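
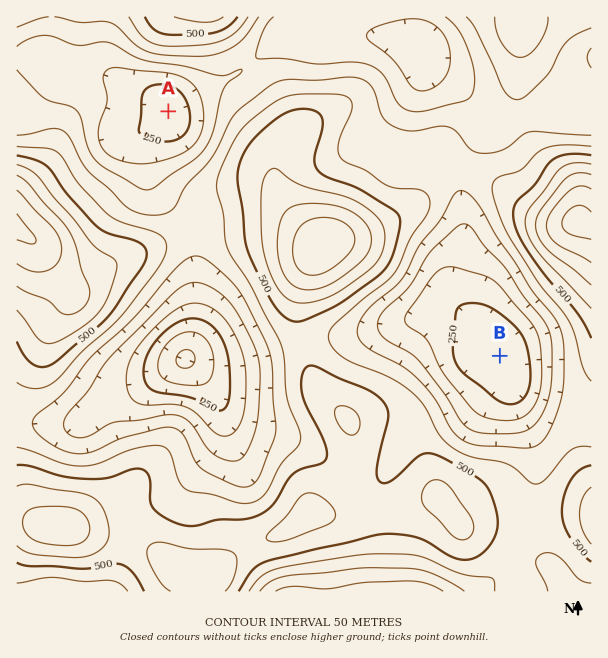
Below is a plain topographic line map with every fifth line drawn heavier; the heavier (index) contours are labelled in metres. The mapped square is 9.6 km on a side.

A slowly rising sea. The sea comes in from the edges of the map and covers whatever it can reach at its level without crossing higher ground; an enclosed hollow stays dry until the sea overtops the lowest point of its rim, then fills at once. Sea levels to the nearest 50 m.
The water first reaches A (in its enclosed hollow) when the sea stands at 350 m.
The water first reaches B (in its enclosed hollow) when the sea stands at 400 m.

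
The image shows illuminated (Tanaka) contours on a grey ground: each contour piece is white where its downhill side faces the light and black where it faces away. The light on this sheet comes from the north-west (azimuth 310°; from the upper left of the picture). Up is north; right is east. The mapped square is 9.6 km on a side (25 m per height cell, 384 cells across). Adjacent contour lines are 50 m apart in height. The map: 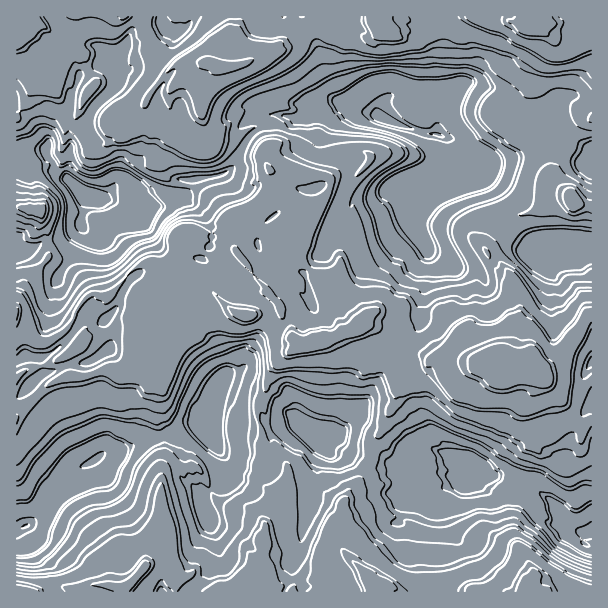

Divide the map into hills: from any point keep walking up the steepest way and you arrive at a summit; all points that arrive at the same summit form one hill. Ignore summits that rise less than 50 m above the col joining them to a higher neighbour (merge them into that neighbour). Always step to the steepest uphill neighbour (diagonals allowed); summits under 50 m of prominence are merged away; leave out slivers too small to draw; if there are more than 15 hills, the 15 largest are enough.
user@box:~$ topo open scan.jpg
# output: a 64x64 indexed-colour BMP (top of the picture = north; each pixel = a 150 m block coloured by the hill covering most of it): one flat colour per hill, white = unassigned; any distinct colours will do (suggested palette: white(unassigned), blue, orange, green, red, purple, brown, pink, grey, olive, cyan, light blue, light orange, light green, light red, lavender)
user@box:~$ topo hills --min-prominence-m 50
<image width="64" height="64" href="data:image/bmp;base64,Qk12CAAAAAAAAHYAAAAoAAAAQAAAAEAAAAABAAQAAAAAAAAIAAATCwAAEwsAABAAAAAAAAAA////ALR3HwAOf/8ALKAsACgn1gC9Z5QAS1aMAMJ34wB/f38AIr28AM++FwDox64AeLv/AIrfmACWmP8A1bDFAAAAZmZmZmZmAAMzMzMzMzM3d3d3d3d3czMzMzMzMzMzAAZmZmZmZmYAADMzMzMzM3d3d3d3d3czMzMzMzMzMzMABmZmZmZmZgAAAzMzMzM3d3d3d3d3dzMzMzMzMzMzMwAGZmZmZmZmAAAAMzMzMzd3d3d3d3d3MzMzMzMzMzMzAGZmZmZmZmYAAAADMzMzN3d3d3d3d3czMzMzMzMzMzNmZmZmZmZmZmAAADMzMzMzd3d3d3d3d3MzMzMzMzMzMWZmZmZmZmZmZmAAMzMzMzN3d3d3d3d3czMzMzMzMzMxFmZmZmZmZmZmZmAzMzMzM3d3d3d3d3dzMzMzMzMzMxERZmZmZmZmZmZmYzMzMzMzd3d3d3d3d3MzMzMzMzMREREWZmZmZmZmZmZjMzMzMzN3czN3d3d3czMzMzMzMxERERFmZmZmZmZmZjMzMzMzMzMzMzN3d3dzMzMzMzMxERERERZmZmZmZmZmETMzMzMzMzMzMzMzMzMzMxEREREREREREWZmZmZmZmEREzMzMzMzMzMzMzMzMzMxERERERERERERFmZmZmZmYRERMzMzMzMzMzMzMzMRERERERERERERERERZmZmZmZhERMzMzMzMzMzMzERERERERERERERERERERERZmZmZmEREzMzMzMzMzERERERERERERERERERERERERERJmZmYREzMzMzMzIzEREREREREREREREREREREREREREiIiFmYTMzMzMzIiIRERERERERERERERERERERERERERIiIiYiMzMzMzIiIhEREREREREREREREREREREREREREiIiIiIyIiIiIiIiERERERERERERERERERERERERERESIiIiIiIiIiIiIiIhERERERERERERERERERERERERESIiIiIiIiIiIiIiIiERERERERERERERERERERERERIiIiIiIiIiIiIiIiIiIREREREREREREREREREREREREiIiIiIiIiIiIiIiIiIhERERERERERERERERERERERESIiIiIiIiL/IiIiIiIiIRERERERERERERERERERERESIiIiIiIiIv/yIiIiIiIhERERERERERERERERGZmRERESIiIiIiIi//IiIiIiIiIREREREREREREREREZmZkRERIiIiIiIi//8iIiIiIiIiIRERERERERERERERmZmZEREiIiIiIi////IiIiIiIiIiIRERERERERERERGZmZmRESIiIiIiL////yIiIiIiIiIiIREREREREREREZmZmZEZIiIiIiL/////3dIiIiIiIiIhERERERERERERmZmZmZmSIiIiIv/////d3SIiIiIiIiERERERERERERGZmZmZmZkiIiIiL////d3d0iIiIiIiIREREREREREREZmZmZmZmSIiIiL////d3d3SIiIiIiIhERERERERERERmZmZmZmZkiIiIv///d3d3SIiIiIiIiIRERERERERERGZmRmZmZkiIiIi//3d3d3dIiIiIiIiIhEREREREREREZmREZmZkiIiIiL/3d3d3RESIiIiIiIiERERERERERERmRERmZmSIiIiER3d3d0REREiIiIiIiIRERERERERERHuEREZmSIiIhEREd3d0RERESIiEiIiIhERERERGIEREe7u4RkiIiIhERER3d3RERERERERESIhERERERiIiIiI7u7u4iIiIiEREREiIiEREREREREREhERERERiIiIiIju7u7iIiIiEREREiIiIhEREREREREREREREYiIiIiIiO7u7u4iIkQREREiIiIiIhEREREREREREREYiIiIiIiI7u7u7iJEREQREiIiIiIiARERu7ERERERERiIiIiIiIju7u7kRERERERCIiIiIiIAERG7u7ERERERGIiIiIiIiO7u7kREREREREIiIgAAAAARERu7u7uxEREYiIiIiIiI7u7lRERERERERERAAAAAABERG7u7u7sRERGIiIiIiIju7lVEREREREREREQAAAAAEREbu7u7u7EREYiIiIiIiO7uVUREREREREREREAAAAABEbu7u7u7uxEREREYiIiIVVVVVEREREREREREQAAAAAEbu7u7u7u7ERERERERiIVVVVVVREREREREREREAAAAABu7u7u7u7EREREREREYVVXMVVVERERERERERERAAAAAG7u7u7sRERERERERERVVVcxVVUREREREREREREQAAAARu7uxERERERERERERVVXMzMxVREREREREREREREREREEbuhEREREREREVVVVVVczMzFVURERERERERERERERERFWqoRERoRERERVVVVVVzMzMVVVURERERERERERERERFVaqqqqqqERERVVVVVVXMzMzFVVVEREREREREREREREVVqqqqqqpVFVVVVVVVVczMzMVVVUREREREREREREREVVqqqqqqqlVVVVVVVVVVzMzMzMVVRERERERERERERERVWqqqqqqqVVVVVVVVVVXMzMzMxVRERERERERERERERFVaqqqqqqpVVVVVVVVVVczMzMzAAEREREREREREREREVVqqqqqqqlVVVVVVVVVVzMzMAAAADEREREREREREREVVWqqqqqqqVVVVVVVVVVXMzMAAAAAMxERERERERERERVWqqqqqqqpVVVVVVVVVVczMAAAAAADMVVRERERERERVWqqqqqqqpVVVVVVVVVVV"/>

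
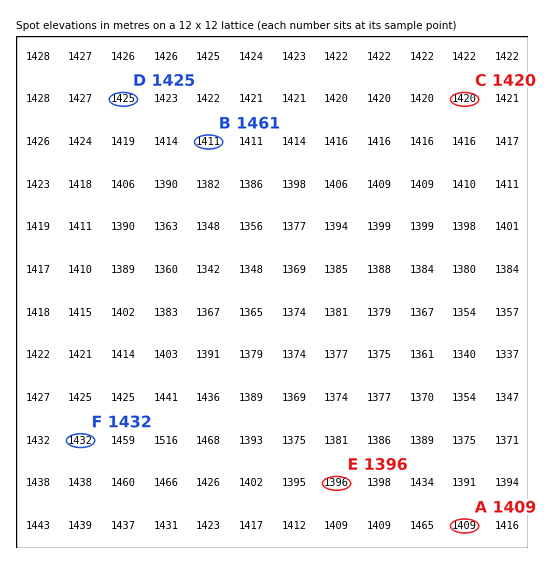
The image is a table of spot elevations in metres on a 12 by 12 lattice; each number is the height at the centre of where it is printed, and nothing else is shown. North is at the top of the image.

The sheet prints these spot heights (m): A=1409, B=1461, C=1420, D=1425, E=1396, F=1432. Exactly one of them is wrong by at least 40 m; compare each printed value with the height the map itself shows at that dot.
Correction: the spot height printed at B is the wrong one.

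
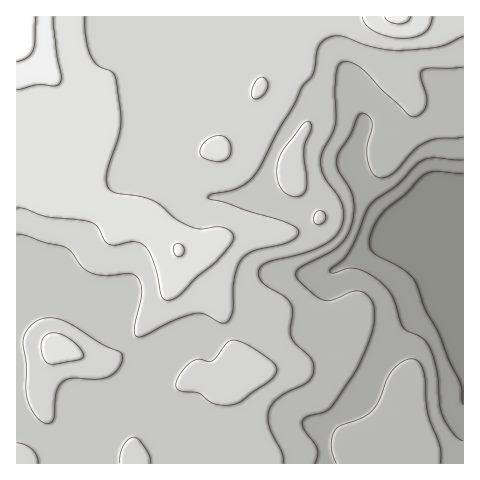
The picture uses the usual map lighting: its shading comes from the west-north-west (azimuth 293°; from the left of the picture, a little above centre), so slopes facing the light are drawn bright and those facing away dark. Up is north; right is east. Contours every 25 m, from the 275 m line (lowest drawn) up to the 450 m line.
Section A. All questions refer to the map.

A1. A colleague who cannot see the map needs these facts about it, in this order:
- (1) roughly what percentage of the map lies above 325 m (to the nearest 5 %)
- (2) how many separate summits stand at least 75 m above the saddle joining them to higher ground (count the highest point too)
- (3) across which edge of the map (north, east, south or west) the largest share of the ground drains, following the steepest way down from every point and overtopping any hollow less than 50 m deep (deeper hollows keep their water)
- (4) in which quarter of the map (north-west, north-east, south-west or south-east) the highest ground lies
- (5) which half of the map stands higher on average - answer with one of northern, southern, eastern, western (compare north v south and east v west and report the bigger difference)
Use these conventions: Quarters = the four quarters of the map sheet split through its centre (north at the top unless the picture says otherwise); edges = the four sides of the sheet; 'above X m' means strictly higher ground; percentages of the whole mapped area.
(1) About 85 % of the map lies above 325 m.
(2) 1 summit rises at least 75 m above its surroundings.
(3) The largest share of the runoff leaves by the eastern edge.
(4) Look to the north-west quarter for the highest ground.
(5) On average the western half of the map is the higher ground.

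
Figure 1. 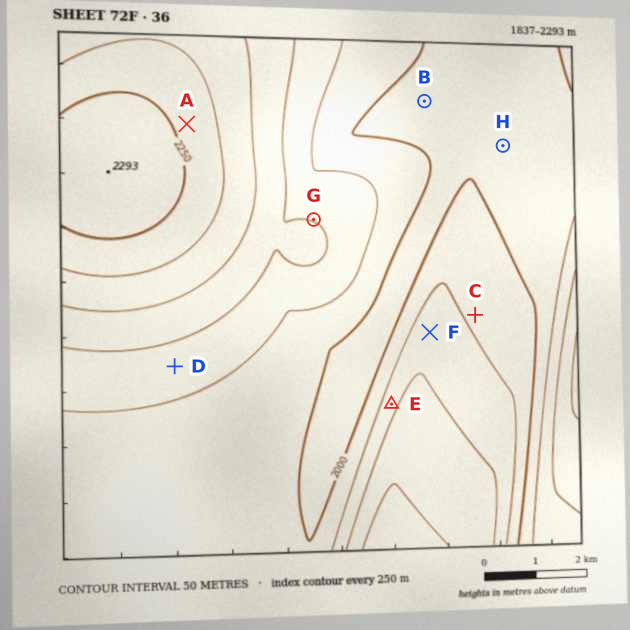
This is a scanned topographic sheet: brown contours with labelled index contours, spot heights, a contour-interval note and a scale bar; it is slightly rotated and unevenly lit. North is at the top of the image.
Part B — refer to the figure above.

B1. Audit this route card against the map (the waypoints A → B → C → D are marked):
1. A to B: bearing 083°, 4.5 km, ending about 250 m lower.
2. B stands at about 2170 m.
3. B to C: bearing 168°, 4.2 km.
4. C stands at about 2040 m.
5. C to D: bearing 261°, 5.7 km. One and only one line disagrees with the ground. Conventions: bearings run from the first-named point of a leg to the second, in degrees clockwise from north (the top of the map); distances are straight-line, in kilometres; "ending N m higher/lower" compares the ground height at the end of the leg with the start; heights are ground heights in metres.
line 2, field height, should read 1990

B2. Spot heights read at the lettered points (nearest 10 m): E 2080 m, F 2080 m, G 2100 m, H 1980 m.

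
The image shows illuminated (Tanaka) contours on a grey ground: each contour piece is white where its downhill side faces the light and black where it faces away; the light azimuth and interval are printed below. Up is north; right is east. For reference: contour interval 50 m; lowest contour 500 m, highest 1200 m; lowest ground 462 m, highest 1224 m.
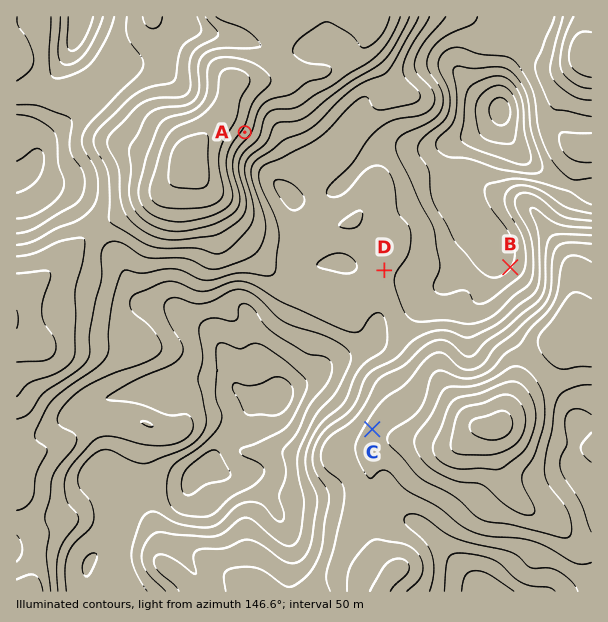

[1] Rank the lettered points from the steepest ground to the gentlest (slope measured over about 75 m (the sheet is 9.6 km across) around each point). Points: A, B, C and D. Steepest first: A B C D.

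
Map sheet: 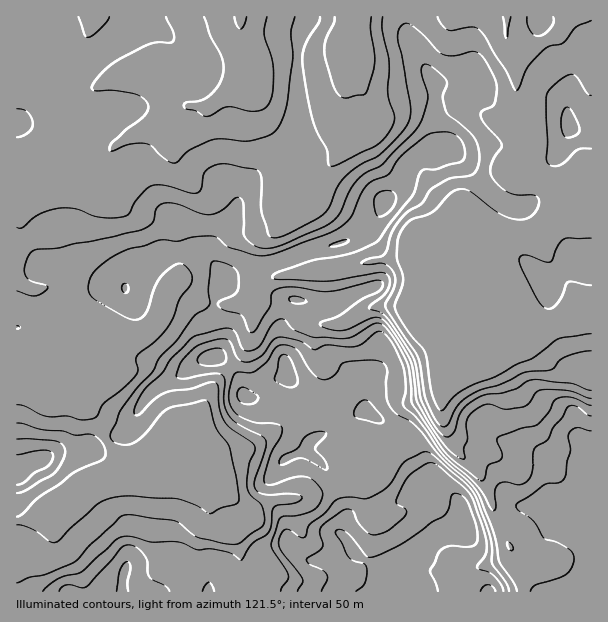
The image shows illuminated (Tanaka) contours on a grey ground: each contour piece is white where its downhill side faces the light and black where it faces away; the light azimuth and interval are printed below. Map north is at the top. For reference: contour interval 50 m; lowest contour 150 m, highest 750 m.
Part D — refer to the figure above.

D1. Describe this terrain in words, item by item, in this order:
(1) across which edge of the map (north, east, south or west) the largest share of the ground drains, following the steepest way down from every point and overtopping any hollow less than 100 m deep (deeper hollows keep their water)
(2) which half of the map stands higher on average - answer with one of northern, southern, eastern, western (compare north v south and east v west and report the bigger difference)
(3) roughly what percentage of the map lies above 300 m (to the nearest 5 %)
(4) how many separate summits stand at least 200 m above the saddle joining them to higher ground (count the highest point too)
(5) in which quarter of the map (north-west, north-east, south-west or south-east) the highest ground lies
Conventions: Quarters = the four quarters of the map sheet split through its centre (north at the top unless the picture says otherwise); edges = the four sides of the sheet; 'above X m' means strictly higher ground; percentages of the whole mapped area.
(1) The largest share of the runoff leaves by the northern edge.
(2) Taken as a whole, the southern half is higher than the northern.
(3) About 65 % of the map lies above 300 m.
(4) There is 1 summit with 200 m or more of prominence.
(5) Look to the south-east quarter for the highest ground.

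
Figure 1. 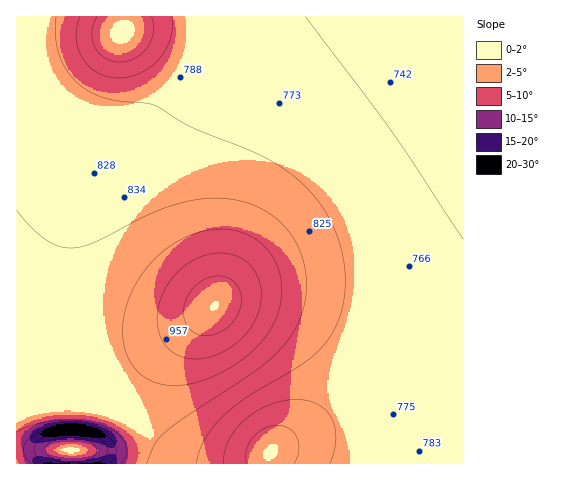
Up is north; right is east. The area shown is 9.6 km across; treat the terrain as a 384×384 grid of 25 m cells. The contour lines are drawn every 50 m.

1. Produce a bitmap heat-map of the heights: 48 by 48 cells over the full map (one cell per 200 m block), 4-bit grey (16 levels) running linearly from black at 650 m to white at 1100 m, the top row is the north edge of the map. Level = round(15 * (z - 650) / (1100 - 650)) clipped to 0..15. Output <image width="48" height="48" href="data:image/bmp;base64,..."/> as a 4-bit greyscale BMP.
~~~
<image width="48" height="48" href="data:image/bmp;base64,Qk32BAAAAAAAAHYAAAAoAAAAMAAAADAAAAABAAQAAAAAAIAEAAATCwAAEwsAABAAAAAAAAAAAAAAABEREQAiIiIAMzMzAERERABVVVUAZmZmAHd3dwCIiIgAmZmZAKqqqgC7u7sAzMzMAN3d3QDu7u4A////AJrN7u3bqHd2ZlVEMiERESIzREREREVURKvO7u7cqYd2ZmVUMyERESIzNERERERERJrN7u3bqId3ZmVUQyERESIzNERERERERImrvLupiHd3dmZVQzIhEiIzNERERERERIiImZmIh3d3d2ZlRDMiIiMzNERERERERIiIiIiHd3d3d3ZmVEMzMzMzRERERERERIiIh3d3iIiIh3d2ZVRDMzM0RERERERERIiId3eIiIiIiIh3ZlVERERERERERERERIiHd3eIiIiIiIiId2ZVRERERERERERERIh3d3iIiIiZmZmYh3ZlVVRERERERERERId3d3iIiImZmamZmId2ZVVURERERERERHd3d3iIiImZqqqqmYh3ZlVVRERERERERHd3d3iIiJmaqru7qpmHdmVVVERERERERHd3d3eIiJmqq7u7uqmId2ZVVURERERERHd3d3eIiJmqu8zMy6qYh2ZlVVRERERERHd3d3eIiJmqu8zdzLqZh3ZlVVRERERERHd3d3d4iJmqu8zd3Lqph3ZlVVRERERERHd3d3d4iJmau8zd3LupiHZmVVRERERERHd3d3d3iImaq8zNzLupiHZmVVRERERERHd3d3d3iImaq7zMzLqpiHZmVVRERERERHd3d3d3eIiZqru7u7qZiHZmVVRERERERHd3d3d3d4iJmqq7u6qZh3ZmVVREREREQ3d3d3d3d3iImZqqqqmYh3ZlVVREREREM3d3d3d3d3eIiZmZmZmId2ZlVVREREREM3d3d3d3d3d4iImZmYiHd2ZlVVRERERDM3d3dmZmd3d3eIiIiIh3dmZVVURERERDM3d2ZmZmZnd3d3eIiHd3ZmZVVUREREQzM3dmZmZmZmZ3d3d3d3d2ZmVVVEREREMzM3ZmZmZmZmZmZnd3d2ZmZlVVVEREREMzM3ZmZmZmZmZmZmZmZmZmZVVVRERERDMzM2ZmZmZmZmZmZmZmZmZlVVVURERERDMzM2ZmZmZmZmZmZmZmZmVVVVVEREREQzMzM2ZmZmZmZmZmZmZVVVVVVVREREREMzMzM2ZmZmZmZmZVVVVVVVVVVUREREREMzMzM2ZmZmZmZlVVVVVVVVVVVERERERDMzMzM2ZmZmZmVVVVVVVVVVVUREREREQzMzMzM2ZmZmZlVVVVVVVVVVVEREREREQzMzMzM2ZmZmZVVVVVVVVVVUREREREREMzMzMzM2ZmZmVVVVVVVVVVVERERERERDMzMzMzM2ZmZlVVVVVVVVVVREREREREQzMzMzMzM2ZmZVVURERVVVVUREREREREMzMzMzMzM2ZmVVRDMzREVVVEREREREREMzMzMzMzM2ZmVUQzIiM0RERERERERERDMzMzMzMzMmZlVUMiESIzREREREREREQzMzMzMzMzImZlVDMhEREjREREREREREMzMzMzMzMyImZVVDIREREjNEREREREREMzMzMzMzMyImZVVDIREBESNERERERERDMzMzMzMzMiImVVVEMhEREiNEREREREQzMzMzMzMzIiIg=="/>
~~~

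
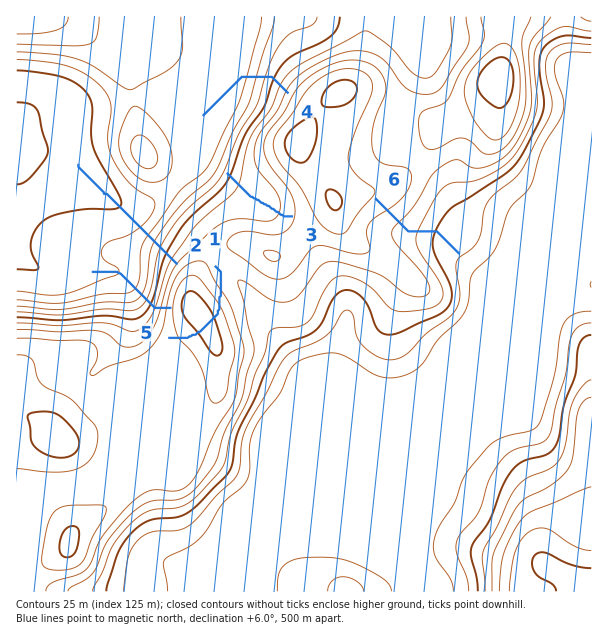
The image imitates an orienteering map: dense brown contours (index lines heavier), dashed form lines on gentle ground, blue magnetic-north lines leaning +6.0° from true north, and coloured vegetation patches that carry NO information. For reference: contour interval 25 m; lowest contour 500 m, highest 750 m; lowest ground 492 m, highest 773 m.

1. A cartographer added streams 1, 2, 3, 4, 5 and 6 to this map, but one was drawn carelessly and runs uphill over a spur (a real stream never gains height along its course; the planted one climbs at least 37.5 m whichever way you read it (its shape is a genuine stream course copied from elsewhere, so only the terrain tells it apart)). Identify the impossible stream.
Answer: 1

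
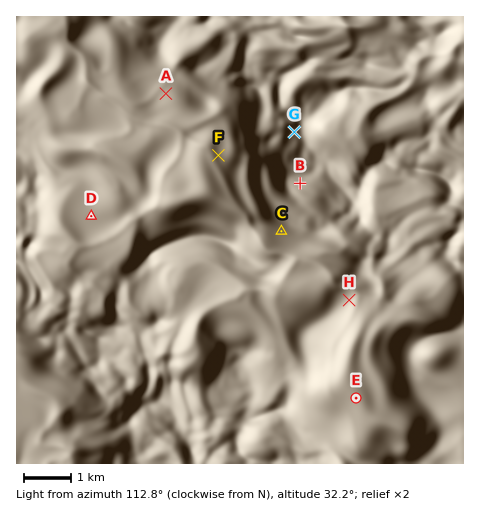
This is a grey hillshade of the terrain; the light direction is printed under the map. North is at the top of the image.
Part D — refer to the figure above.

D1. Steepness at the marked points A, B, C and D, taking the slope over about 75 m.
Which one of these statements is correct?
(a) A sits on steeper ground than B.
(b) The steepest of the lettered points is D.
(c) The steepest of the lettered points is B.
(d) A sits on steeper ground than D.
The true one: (d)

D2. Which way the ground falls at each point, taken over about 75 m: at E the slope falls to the NE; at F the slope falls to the W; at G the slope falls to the W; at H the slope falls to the E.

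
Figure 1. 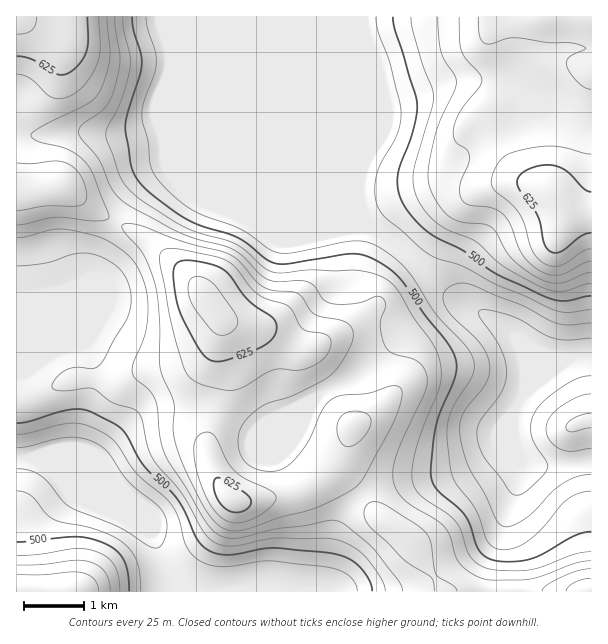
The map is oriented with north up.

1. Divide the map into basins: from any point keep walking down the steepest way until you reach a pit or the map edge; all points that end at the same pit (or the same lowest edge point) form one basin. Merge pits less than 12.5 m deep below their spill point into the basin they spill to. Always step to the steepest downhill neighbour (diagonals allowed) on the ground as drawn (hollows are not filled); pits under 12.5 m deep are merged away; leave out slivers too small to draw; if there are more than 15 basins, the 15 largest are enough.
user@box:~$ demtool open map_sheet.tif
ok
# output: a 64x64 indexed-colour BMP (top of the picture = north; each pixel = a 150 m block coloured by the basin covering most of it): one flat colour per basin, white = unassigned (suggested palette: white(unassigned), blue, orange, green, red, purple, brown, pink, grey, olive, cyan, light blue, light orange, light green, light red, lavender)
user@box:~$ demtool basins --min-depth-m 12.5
<image width="64" height="64" href="data:image/bmp;base64,Qk12CAAAAAAAAHYAAAAoAAAAQAAAAEAAAAABAAQAAAAAAAAIAAATCwAAEwsAABAAAAAAAAAA////ALR3HwAOf/8ALKAsACgn1gC9Z5QAS1aMAMJ34wB/f38AIr28AM++FwDox64AeLv/AIrfmACWmP8A1bDFACIiIiIiIiIiIiIiIiIiIiIiIiIiIiIiIRERERERERERIiIiIiIiIiIiIiIiIiIiIiIiIiIiIiIhEREREREREREiIiIiIiIiIiIiIiIiIiIiIiIiIiIiIhERERERERERESIiIiIiIiIiIiIiIiIiIiIiIiIiIiIhERERERERERERIiIiIiIiIiIiIiIiIiIiIiIiIiIiIhEREREREREREREiIiIiIiIiIiIiIiIiIiIiIiIiIiIiERERERERERERESIiIiIiIiIiIiIiIiIiIiIiIiIiIiERERERERERERERIiIiIiIiIiIiIiIiIiIiIiIiIiIhEREREREREREREREiIiIiIiIiIiIiIiIiIiIiIiIiIhERERERERERERERESIiIiIiIiIiIiIiIiIiIiIiIiIhERERERERERERERERIiIiIiIiIiIiIiIiEREiIiIiIiEREREREREREREREREiIiIiIiIiIiIiIiERERERIiIiERERERERERERERERESIiIiIiIiIiIiIiERERERERIiERERERERERERERERERIiIiIiIiIiIiIiIRERERERESEREREREREREREREREREiIiIiIiIiIiIiIhERERERERERERERERERERERERERESIiIiIiIiIiIiIhERERERERERERERERERERERERERERIiIiIiIiIiIiIiEREREREREREREREREREREREREREREiIiIiIiIiIiIiIRERERERERERERERERERERERERERESIiIiIiIiIiIiIiERERERERERERERERERERERERERERIiIiIiIiIiIiIiIREREREREREREREREREREREREREREiIiIiIiIiIiIiIiERERERERERERERERERERERERERESIiIiIiIiIiIiIiIRERERERERERERERERERERERERERIiIiIiIiIiIiIiIhEREREREREREREREREREREREREREiIiIiIiIiIiIiIiERERERERERERERERERERERERERESIiIiIiIiIiIiIiIRERERERERERERERERERERERERERIiIiIiIiIiIiIiIhEREREREREREREREREREREREREREiIiIiIiIiIiIiIiERERERERERERERERERERERERERESIiIiIiIiIiIiIiIRERERERERERERERERERERERERERIiIiIiIiIiIiIiIhEREREREREREREREREREREREREREiIiIiIiIiIiIiIiERERERERERERERERERERERERERESIiIiIiIiIiIiIiIRERERERERERERERERERERERERERIiIiIiIiIiIiIiIREREREREREREREREREREREREREREiIiIiIiIiIiIiIRERERERERERERERERERERERERERESIiIiIiIiIiIiIRERERERERERERERERERERERERERERIiIiIiIiIiIiIhEREREREREREREREREREREREREREREiIiIiIiIiIiIhERERERERERERERERERERERERERERESIiIiIiIiIiIhERERERERERERERERERERERERERERERIiIiIiIiIiIhEREREREREREREREREREREREREREREREiIiIiIiIiIRERERERERERERERERERERERERERERERESIiIiIiIiIRERERERERERERERERERERERERERERERERIiIiIiIiEREREREREREREREREREREREREREREREREREiIiIiIhERERERERERERERERERERERERERERERERERESIiIiIhERERERERERERERERERERERERERERERERERERIiIiIREREREREREREREREREREREREREREREREREREREiIiIRERERERERERERERERERERERERERERERERERERERERERERERERERERERERERERERERERERERERERERERERERERERERERERERERERERERERERERERERERERERERERERERERERERERERERERERERERERERERERERERERERERERERERERERERERERERERERERERERERERERERERERERERERERERERERERERERERERERERERERERERERERERERERERERERERERERERERERERERERERERERERERERERERERERERERERERERERERERERERERERERERERERERERERERERERERERERERERERERERERERERERERERERERERERERERERERERERERERERERERERERERERERERERERERERERERERERERERERERERERERERERERERERERERERERERERERERERERERERERERERERERERERERERERERERERERERERERERERERERERERERERERERERERERERERERERERERERERERERERERERERERERERERERERERERERERERERERERERERERERERERERERERERERERERERERERERERERERERERERERERERERERERERERERERERERERERERERERERERERERERERERERERERERERERERERERERERERERERERERERERERERERERERERERERERERERERERERERERERERERERERERERERERERERERERERERERERERERERERERERERERERERERERERERERERERERERERERERERERERERERERERERERER"/>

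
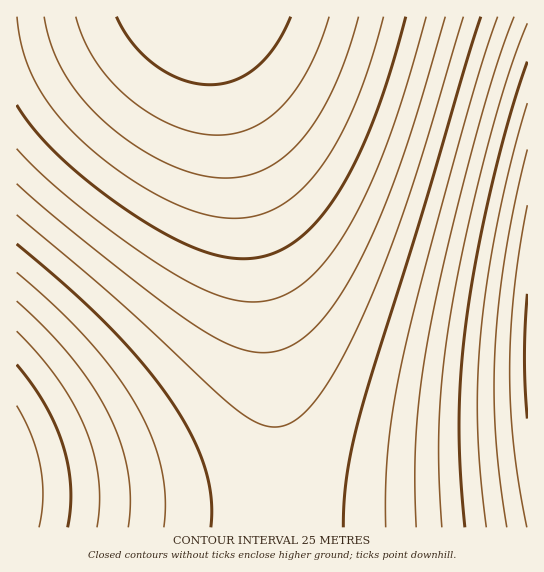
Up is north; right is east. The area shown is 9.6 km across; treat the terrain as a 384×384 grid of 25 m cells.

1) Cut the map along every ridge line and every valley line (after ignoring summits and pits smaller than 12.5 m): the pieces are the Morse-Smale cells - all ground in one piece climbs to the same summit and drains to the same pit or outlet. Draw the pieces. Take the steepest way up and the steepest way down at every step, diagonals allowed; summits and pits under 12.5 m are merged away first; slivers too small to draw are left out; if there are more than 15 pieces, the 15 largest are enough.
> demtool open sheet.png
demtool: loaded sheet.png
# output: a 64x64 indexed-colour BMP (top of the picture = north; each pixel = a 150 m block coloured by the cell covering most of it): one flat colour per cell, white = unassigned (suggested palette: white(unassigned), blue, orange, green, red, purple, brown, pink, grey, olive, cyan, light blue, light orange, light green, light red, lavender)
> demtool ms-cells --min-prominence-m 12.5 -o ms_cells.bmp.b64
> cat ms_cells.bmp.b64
<image width="64" height="64" href="data:image/bmp;base64,Qk12CAAAAAAAAHYAAAAoAAAAQAAAAEAAAAABAAQAAAAAAAAIAAATCwAAEwsAABAAAAAAAAAA////ALR3HwAOf/8ALKAsACgn1gC9Z5QAS1aMAMJ34wB/f38AIr28AM++FwDox64AeLv/AIrfmACWmP8A1bDFACIiIiIiIiIiIiIiIiIiIiIhERERERERERERERERERERIiIiIiIiIiIiIiIiIiIiIiEREREREREREREREREREREiIiIiIiIiIiIiIiIiIiIiIRERERERERERERERERERESIiIiIiIiIiIiIiIiIiIiIhERERERERERERERERERERIiIiIiIiIiIiIiIiIiIiIiEREREREREREREREREREREiIiIiIiIiIiIiIiIiIiIiIRERERERERERERERERERESIiIiIiIiIiIiIiIiIiIiIhERERERERERERERERERERIiIiIiIiIiIiIiIiIiIiIiEREREREREREREREREREREiIiIiIiIiIiIiIiIiIiIiIRERERERERERERERERERESIiIiIiIiIiIiIiIiIiIiIhERERERERERERERERERERIiIiIiIiIiIiIiIiIiIiIiEREREREREREREREREREREiIiIiIiIiIiIiIiIiIiIiIRERERERERERERERERERESIiIiIiIiIiIiIiIiIiIiIhERERERERERERERERERERIiIiIiIiIiIiIiIiIiIiIhEREREREREREREREREREREiIiIiIiIiIiIiIiIiIiIiERERERERERERERERERERESIiIiIiIiIiIiIiIiIiIiIRERERERERERERERERERERIiIiIiIiIiIiIiIiIiIiIhEREREREREREREREREREREiIiIiIiIiIiIiIiIiIiIiERERERERERERERERERERESIiIiIiIiIiIiIiIiIiIiIRERERERERERERERERERERIiIiIiIiIiIiIiIiIiIiIhEREREREREREREREREREREiIiIiIiIiIiIiIiIiIiIiERERERERERERERERERERESIiIiIiIiIiIiIiIiIiIiIRERERERERERERERERERERIiIiIiIiIiIiIiIiIiIiIhEREREREREREREREREREREiIiIiIiIiIiIiIiIiIiIiERERERERERERERERERERESIiIiIiIiIiIiIiIiIiIiERERERERERERERERERERERIiIiIiIiIiIiIiIiIiIiIREREREREREREREREREREREiIiIiIiIiIiIiIiIiIiIhERERERERERERERERERERESIiIiIiIiIiIiIiIiIiIiERERERERERERERERERERERIiIiIiIiIiIiIiIiIiIiIREREREREREREREREREREREiIiIiIiIiIiIiIiIiIiIhERERERERERERERERERERESIiIiIiIiIiIiIiIiIiIiERERERERERERERERERERERIiIiIiIiIiIiIiIiIiIiEREREREREREREREREREREREiIiIiIiIiIiIiIiIiIiIRERERERERERERERERERERESIiIiIiIiIiIiIiIiIiIhERERERERERERERERERERERIiIiIiIiIiIiIiIiIiIiEREREREREREREREREREREREiIiIiIiIiIiIiIiIiIiIRERERERERERERERERERERESIiIiIiIiIiIiIiIiIiIhERERERERERERERERERERERIiIiIiIiIiIiIiIiIiIiEREREREREREREREREREREREiIiIiIiIiIiIiIiIiIiERERERERERERERERERERERESIiIiIiIiIiIiIiIiIiIRERERERERERERERERERERERIiIiIiIiIiIiIiIiIiIhEREREREREREREREREREREREiIiIiIiIiIiIiIiIiIiERERERERERERERERERERERESIiIiIiIiIiIiIiIiIiIRERERERERERERERERERERERIiIiIiIiIiIiIiIiIiIREREREREREREREREREREREREiIiIiIiIiIiIiIiIiIhERERERERERERERERERERERESIiIiIiIiIiIiIiIiIiERERERERERERERERERERERERIiIiIiIiIiIiIiIiIiIREREREREREREREREREREREREiIiIiIiIiIiIiIiIiIhERERERERERERERERERERERESIiIiIiIiIiIiIiIiIhERERERERERERERERERERERERIiIiIiIiIiIiIiIiIiEREREREREREREREREREREREREiIiIiIiIiIiIiIiIiIRERERERERERERERERERERERESIiIiIiIiIiIiIiIiIhERERERERERERERERERERERERIiIiIiIiIiIiIiIiIiEREREREREREREREREREREREREiIiIiIiIiIiIiIiIiERERERERERERERERERERERERESIiIiIiIiIiIiIiIiIRERERERERERERERERERERERERIiIiIiIiIiIiIiIiIhEREREREREREREREREREREREREiIiIiIiIiIiIiIiIiERERERERERERERERERERERERESIiIiIiIiIiIiIiIiIRERERERERERERERERERERERERIiIiIiIiIiIiIiIiIREREREREREREREREREREREREREiIiIiIiIiIiIiIiIhERERERERERERERERERERERERESIiIiIiIiIiIiIiIiERERERERERERERERERERERERERIiIiIiIiIiIiIiIiIREREREREREREREREREREREREREiIiIiIiIiIiIiIiIhERERERERERERERERERERERERESIiIiIiIiIiIiIiIhERERERERERERERERERERERERER"/>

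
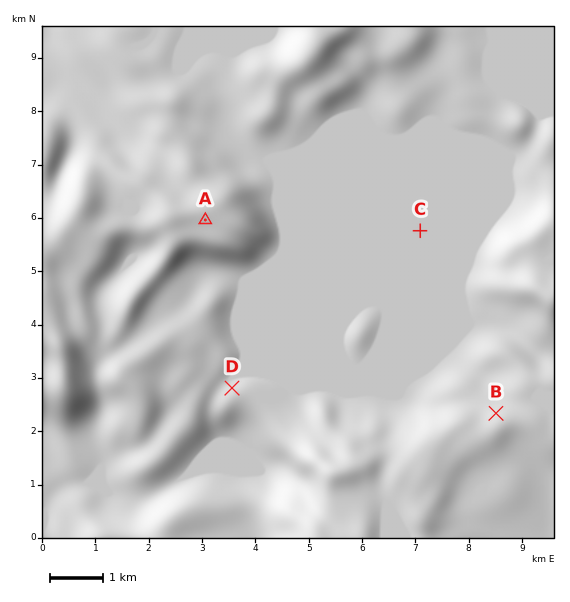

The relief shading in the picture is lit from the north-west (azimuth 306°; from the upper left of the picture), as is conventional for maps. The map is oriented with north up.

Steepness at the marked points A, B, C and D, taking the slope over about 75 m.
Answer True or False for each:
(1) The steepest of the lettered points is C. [False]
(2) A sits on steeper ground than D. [False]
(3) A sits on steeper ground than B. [False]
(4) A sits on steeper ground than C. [True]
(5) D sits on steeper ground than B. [False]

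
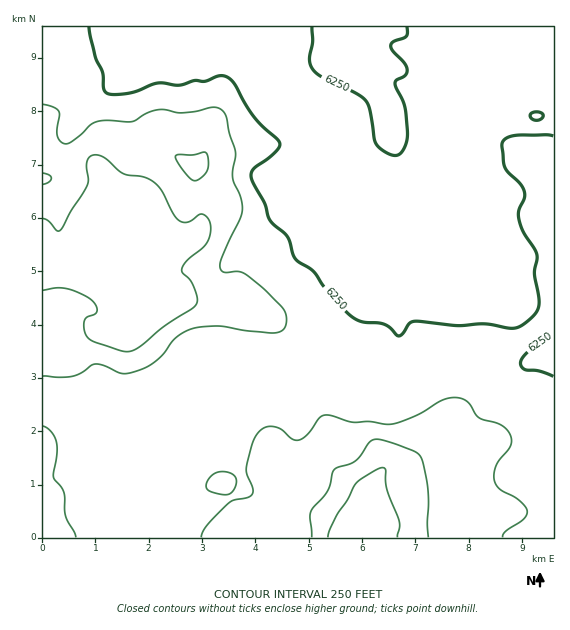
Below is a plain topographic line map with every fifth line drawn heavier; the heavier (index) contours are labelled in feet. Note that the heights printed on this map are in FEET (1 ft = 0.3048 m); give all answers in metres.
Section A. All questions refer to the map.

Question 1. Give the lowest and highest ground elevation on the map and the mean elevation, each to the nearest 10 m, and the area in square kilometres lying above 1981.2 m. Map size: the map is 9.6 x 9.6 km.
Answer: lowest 1840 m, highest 2160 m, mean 1960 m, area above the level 28.9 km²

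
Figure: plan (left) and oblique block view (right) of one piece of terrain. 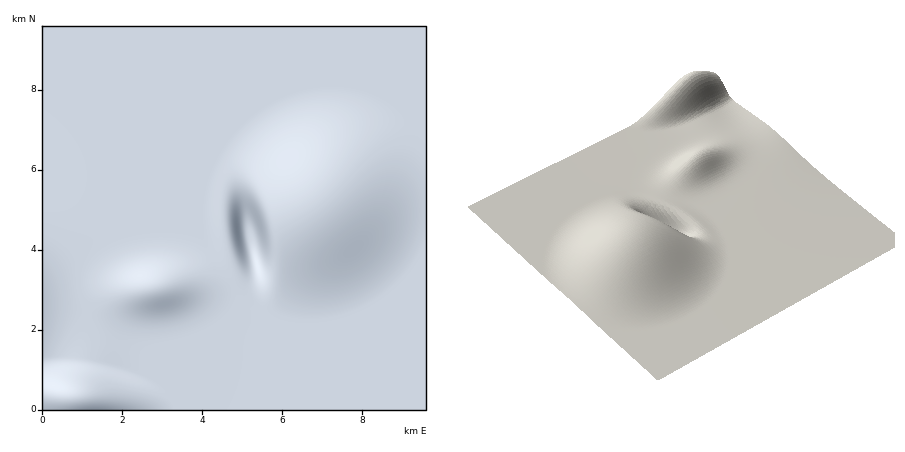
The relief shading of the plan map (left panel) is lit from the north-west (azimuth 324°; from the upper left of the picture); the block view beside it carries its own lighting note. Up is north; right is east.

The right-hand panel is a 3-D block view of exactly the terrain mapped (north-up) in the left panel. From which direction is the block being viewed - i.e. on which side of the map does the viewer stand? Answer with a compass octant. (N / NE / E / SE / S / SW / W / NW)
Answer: NE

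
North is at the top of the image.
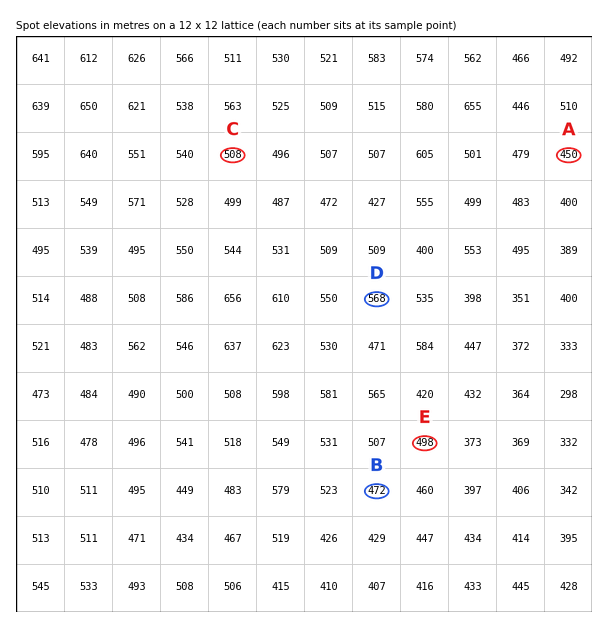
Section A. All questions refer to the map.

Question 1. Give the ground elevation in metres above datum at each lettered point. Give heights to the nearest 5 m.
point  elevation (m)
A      450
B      470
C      510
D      570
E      500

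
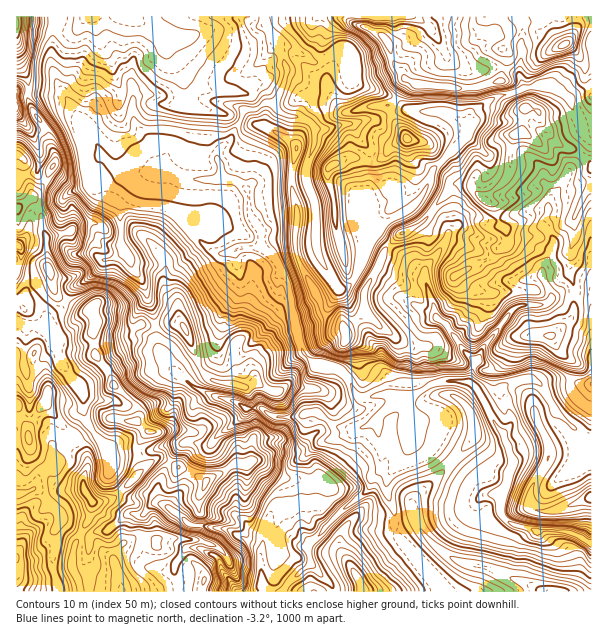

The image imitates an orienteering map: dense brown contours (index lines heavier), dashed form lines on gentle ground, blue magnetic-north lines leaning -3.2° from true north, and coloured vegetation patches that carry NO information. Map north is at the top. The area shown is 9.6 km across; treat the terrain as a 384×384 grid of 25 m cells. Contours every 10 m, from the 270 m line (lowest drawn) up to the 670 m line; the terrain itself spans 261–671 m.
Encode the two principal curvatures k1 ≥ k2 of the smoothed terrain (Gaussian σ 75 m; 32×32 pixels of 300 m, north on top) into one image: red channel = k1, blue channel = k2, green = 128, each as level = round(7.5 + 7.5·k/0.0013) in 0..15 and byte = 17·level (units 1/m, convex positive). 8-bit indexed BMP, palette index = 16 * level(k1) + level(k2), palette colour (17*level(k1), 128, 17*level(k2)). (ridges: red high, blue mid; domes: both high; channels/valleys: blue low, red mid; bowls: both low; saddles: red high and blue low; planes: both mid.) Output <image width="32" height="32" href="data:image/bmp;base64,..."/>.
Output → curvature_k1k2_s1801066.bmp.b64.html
<image width="32" height="32" href="data:image/bmp;base64,Qk02CAAAAAAAADYEAAAoAAAAIAAAACAAAAABAAgAAAAAAAAEAAATCwAAEwsAAAABAAAAAAAAAIAAABGAAAAigAAAM4AAAESAAABVgAAAZoAAAHeAAACIgAAAmYAAAKqAAAC7gAAAzIAAAN2AAADugAAA/4AAAACAEQARgBEAIoARADOAEQBEgBEAVYARAGaAEQB3gBEAiIARAJmAEQCqgBEAu4ARAMyAEQDdgBEA7oARAP+AEQAAgCIAEYAiACKAIgAzgCIARIAiAFWAIgBmgCIAd4AiAIiAIgCZgCIAqoAiALuAIgDMgCIA3YAiAO6AIgD/gCIAAIAzABGAMwAigDMAM4AzAESAMwBVgDMAZoAzAHeAMwCIgDMAmYAzAKqAMwC7gDMAzIAzAN2AMwDugDMA/4AzAACARAARgEQAIoBEADOARABEgEQAVYBEAGaARAB3gEQAiIBEAJmARACqgEQAu4BEAMyARADdgEQA7oBEAP+ARAAAgFUAEYBVACKAVQAzgFUARIBVAFWAVQBmgFUAd4BVAIiAVQCZgFUAqoBVALuAVQDMgFUA3YBVAO6AVQD/gFUAAIBmABGAZgAigGYAM4BmAESAZgBVgGYAZoBmAHeAZgCIgGYAmYBmAKqAZgC7gGYAzIBmAN2AZgDugGYA/4BmAACAdwARgHcAIoB3ADOAdwBEgHcAVYB3AGaAdwB3gHcAiIB3AJmAdwCqgHcAu4B3AMyAdwDdgHcA7oB3AP+AdwAAgIgAEYCIACKAiAAzgIgARICIAFWAiABmgIgAd4CIAIiAiACZgIgAqoCIALuAiADMgIgA3YCIAO6AiAD/gIgAAICZABGAmQAigJkAM4CZAESAmQBVgJkAZoCZAHeAmQCIgJkAmYCZAKqAmQC7gJkAzICZAN2AmQDugJkA/4CZAACAqgARgKoAIoCqADOAqgBEgKoAVYCqAGaAqgB3gKoAiICqAJmAqgCqgKoAu4CqAMyAqgDdgKoA7oCqAP+AqgAAgLsAEYC7ACKAuwAzgLsARIC7AFWAuwBmgLsAd4C7AIiAuwCZgLsAqoC7ALuAuwDMgLsA3YC7AO6AuwD/gLsAAIDMABGAzAAigMwAM4DMAESAzABVgMwAZoDMAHeAzACIgMwAmYDMAKqAzAC7gMwAzIDMAN2AzADugMwA/4DMAACA3QARgN0AIoDdADOA3QBEgN0AVYDdAGaA3QB3gN0AiIDdAJmA3QCqgN0Au4DdAMyA3QDdgN0A7oDdAP+A3QAAgO4AEYDuACKA7gAzgO4ARIDuAFWA7gBmgO4Ad4DuAIiA7gCZgO4AqoDuALuA7gDMgO4A3YDuAO6A7gD/gO4AAID/ABGA/wAigP8AM4D/AESA/wBVgP8AZoD/AHeA/wCIgP8AmYD/AKqA/wC7gP8AzID/AN2A/wDugP8A/4D/ALeGdKeHmJiHh4fokcNxlpSog6bIp6eVhoWFhqant7imt4Wlp4aodoaFp+fR6ZCYpoKX6Jd2hXWFyMjHp5iGdqbIdJW3lqeXl6jE4/ezgpeWkrinh3V1lteWhoWGhoWnoqeVdLaEk6a31rCwkJSEh5akkdeFdYXHhnV2lpGAgICip4Z1lciVg6Nwo+iFpaR2h6ejsciUlqd2doeV0/r3+MeFhpbYxdW1c5aV2IallnOHh7jGpIOoqId2hoSC6HSGyIeGheeTY/ikpcbo5ra3tKWoyJaFdYaXt4aHqIHGtnWFlpZ2trR0psbEplOVyNm3gqWVhoeHd3aGt4aXg3TXhoe3hYemknSV17SSlaLI6PizlIV2h4d3d3aHyKWEhdeGhpaWpoS12NjFxpS4toHTkJCFlYaGh4eHd3bogoXHpoSWtdiXg5ST5te1pZOAkJD3k4S3poaGd4emx7SVlciEpreD16VzhPiTYoOSw/b45uf35ceTl4aFgpGRcZSClHO2g4a1g5XW14R1doa2dYa4k8VggJCTcqS2tuayxrdzc9XFl5eElueFhXV1x5WVp6ipgMLn+cWj2MfZoaHEx7bHuISGhoWW6IWVpafohZTJpqZwlrnZpOenlrWR6ZDXyLiohZd2lMjYqKOTuLiGhZWFloDHxcXXhoaVgZaXx4CkhaeWp5bFsvzopIHIuIZ2doeGgPiDc/dlhpWUt5eoxrWTlpakt9fUgKNxlbaWdnaGl3PD9oGz5aeHc7fJl4V1hoWXhqLog6FhlHOmt5eGdYaXgPeDlNeC2HV1k5emp5eHhaeGguezxpSTptiYhYWHloWT+HLGpoPF15aVhoaXqJeFlpXG56P41rPHl5WFiIiHdXP4geaFd5PE94Z1lqaXhoSolcjVYMZzhYWFhoeIiIaHg/iA9oV3h4WC53WWuJaGdYa2luWUkXWHd3eHh4eHhoaE5oD2ZHaHhoO1triXl4aGhpe2w/qAh4d3d4eHh4aIh3PlofmnloaGlpKXuIW4hpZ1l9ii94B3h3d3d4eHhod1dPiAtriWt7e2tXKlhLaFp6aWwvWzg4eHh4Z2hYWFlbfXt4KElYaG6bemhYO3yLeXhnbR9nF2d6iFp6ent7iSpYSDlabWpaaTcoSEZIW3uLiGhfKDdYd2p4WXl4eHlqamhKiHloSlsrK0stTEgKDFlISW9YV1h4endYeHh4eHh5iWhoeHdoOW6dfWtrbnxZJydZfmcoeHiJeGmIiHh4eHh5aWhoZ1c8enh3Z2hoamttaTtfiCh4eHh4eHiIiIh4eHdYaXlVGT95eHhYeYl5eFtvqT+IOGmIeHiIeHh4eHh4WWl6jF9vSjlJWGh5iHh4aGlbQ="/>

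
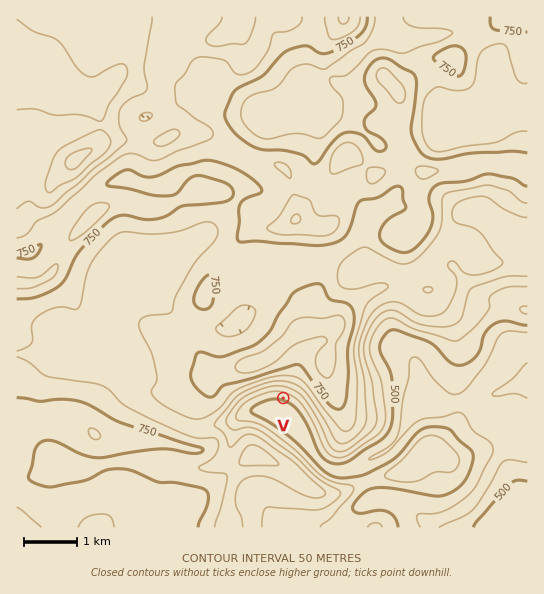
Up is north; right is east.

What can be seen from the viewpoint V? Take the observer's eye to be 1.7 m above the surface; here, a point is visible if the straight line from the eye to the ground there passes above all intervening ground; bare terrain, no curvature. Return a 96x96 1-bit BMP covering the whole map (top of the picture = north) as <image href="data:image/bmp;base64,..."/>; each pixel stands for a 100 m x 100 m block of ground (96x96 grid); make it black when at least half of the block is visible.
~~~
<image width="96" height="96" href="data:image/bmp;base64,Qk2+BAAAAAAAAD4AAAAoAAAAYAAAAGAAAAABAAEAAAAAAIAEAAATCwAAEwsAAAIAAAAAAAAA////AAAAAAAAAAAAAAAAAAAAAAAAAAAAAAAAAAAAAAAAAAAAAAAAAAAAAAAAAAAAAAAAAAAAAAAAAAAAAAAAAAAAAAAAAAAAAAAAAAAAAAAAAAAAAAAAAAAAAAAAAAAAAAAA/gAAAAAAAAAAAAAB/AAAAAAAAAAAAAAD8AAAAAAAAAAAAAAH4AAAAAAAAAAAAAAfwAAAAAAAAAAAAAB/gAAAAAAAAAAAAAH/gAAAAAAAAAAABAf/wAAAAAAAAAAA/g//4AAAAAAAAAAH/w//8AAAAAAAAAAAB5//8AAAAAAAAAAAB///8AAAAAAAAAAAB///4AAAAAAAAAAAB///4AAAAAAAAAAAB///wAAAAAAAAAAAA///wAAAAAAAAAAAA///wAAAAAAAAAAAA///gAAAAAAAAAAAAf//gAAAAAAAAAAAAH//AAAAAAAAAAAAAB/yAAAAAAAAAAAAAA/gAAAAAAAAAAAAAAOAAAAAAAAAAAAAAAAAAAAAAAAAAAAAAAAAAAAAAAAAAAAAAAAAAAAAAAAAAAAAAAAAAAAAAAAAAAAAAAAAAAAAAAAAAAAAAAAAAAAAAAAAAAAAAAAAAAAAAAAAAAAAAAAAAAAAAAAAAAAAAAAAAAAAAAAAAAAAAAAAAAAAAAAAAAAAAAAAAAAAAAAAAAAAAAAAAAAAAAAAAAAAAAAAAAAAAAAAAAAAAAAAAAAAAAAAAAAAAAAAAAAAAAAAAAAAAAAAAAAAAAAAAAAAAAAAAAAAAAAAAAAAAAAAAAAAAAAAAAAAAAAAAAAAAAAAAAAAAAAAAAAAAAAAAAAAAAAAAAAAAAAAAAAAAAAAAAAAAAAAAAAAAAAAAAAAAAAAAAAAAAAAAAAAAAAAAAAAAAAAAAAAAAAAAAAAAAAAAAAAAAAAAAAAAAAAAAAAAAAAAAAAAAAAAAAAAAAAAAAAAAAAAAAAAAAAAAAAAAAAAAAAAAAAAAAAAAAAAAAAAAAAAAAAAAAAAAAAAAAAAAAAAAAAAAAAAAAAAAAAAAAAAAAAAAAAAAAAAAAAAAAAAAAAAAAAAAAAAAAAAAAAAAAAAAAAAAAAAAAAAAAAAAAAAAAAAAAAAAAAAAAAAAAAAAAAAAAAAAAAAAAAAAAAAAAAAAAAAAAAAAAAAAAAAAAAAAAAAAAAAAAAAAAAAAAAAAAAAAAAAAAAAAAAAAAAAAAAAAAAAAAAAAAAAAAAAAAAAAAAAAAAAAAAAAAAAAAAAAAAAAAAAAAAAAAAAAAAAAAAAAAAAAAAAAAAAAAAAAAAAAAAAAAAAAAAAAAAAAAAAAAAAAAAAAAAAAAAAAAAAAAAAAAAAAAAAAAAAAAAAAAAAAAAAAAAAAAAAAAAAAAAAAAAAAAAAAAAAAAAAAAAAAAAAAAAAAAAAAAAAAAAAAAAAAAAAAAAAAAAAAAAAAAAAAAAAAAAAAAAAAAAAAAAAAAAAAAAAAAAAAAAAAAAAAAAAAAAAAAAAAAAAAAAAAAAAAAAAAAAAAAAAAAAAAAAAAAAAAAAAAAAAAAAAAAAAAAAAAAAAAA="/>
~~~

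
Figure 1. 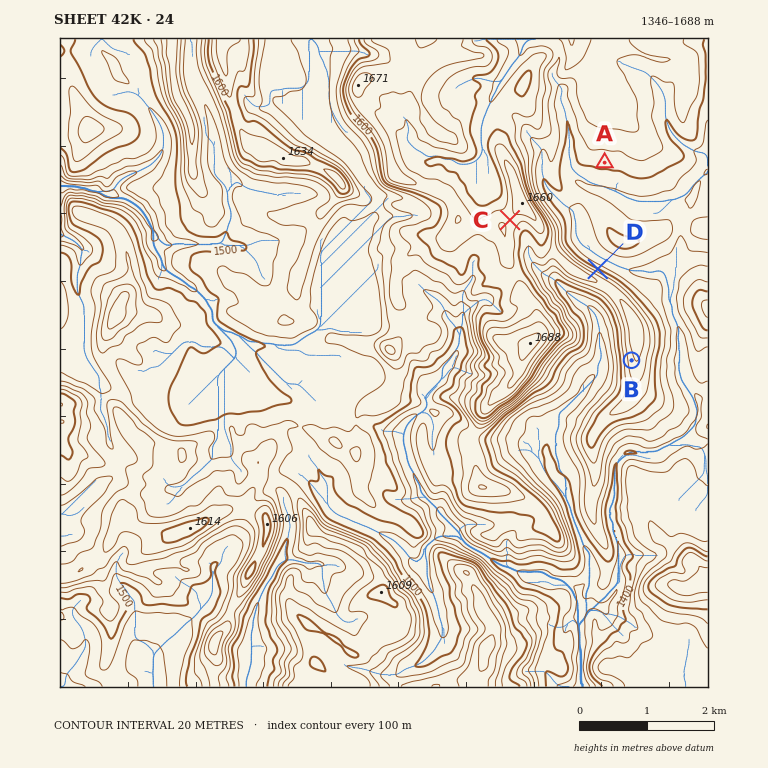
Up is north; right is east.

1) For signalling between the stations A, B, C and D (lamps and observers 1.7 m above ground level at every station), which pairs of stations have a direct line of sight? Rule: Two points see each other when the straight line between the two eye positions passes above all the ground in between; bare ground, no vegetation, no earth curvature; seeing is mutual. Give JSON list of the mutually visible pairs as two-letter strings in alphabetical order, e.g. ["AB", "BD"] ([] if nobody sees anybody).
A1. ["AD", "BC"]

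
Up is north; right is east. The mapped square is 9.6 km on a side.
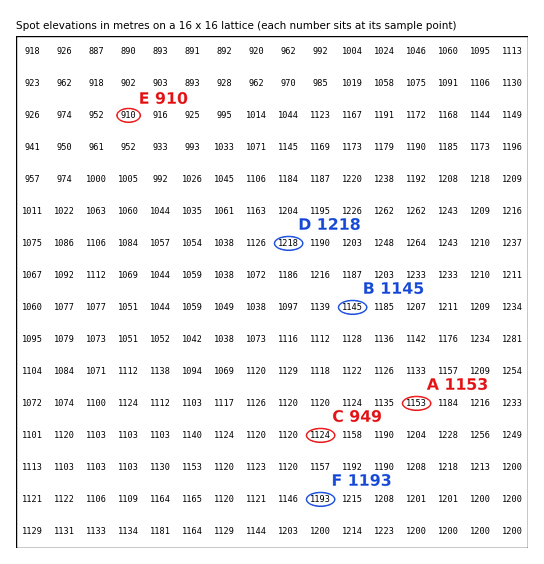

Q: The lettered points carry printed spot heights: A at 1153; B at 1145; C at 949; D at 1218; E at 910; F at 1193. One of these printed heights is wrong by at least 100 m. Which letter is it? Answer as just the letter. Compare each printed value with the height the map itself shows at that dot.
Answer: C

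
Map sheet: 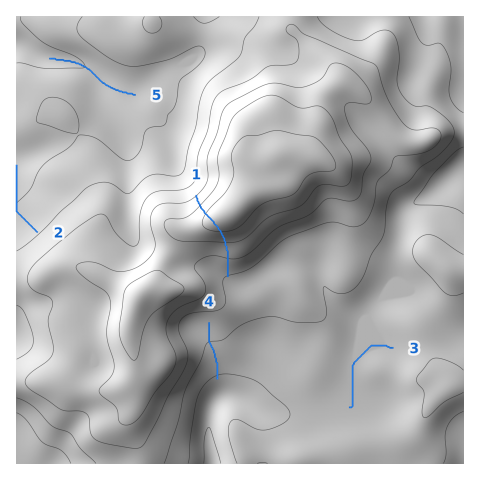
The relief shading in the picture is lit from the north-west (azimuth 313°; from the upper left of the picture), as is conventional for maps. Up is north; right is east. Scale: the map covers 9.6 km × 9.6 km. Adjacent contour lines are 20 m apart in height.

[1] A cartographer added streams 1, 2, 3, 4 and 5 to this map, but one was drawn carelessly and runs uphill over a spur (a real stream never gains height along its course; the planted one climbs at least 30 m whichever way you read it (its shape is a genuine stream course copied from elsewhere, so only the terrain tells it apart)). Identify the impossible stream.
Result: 1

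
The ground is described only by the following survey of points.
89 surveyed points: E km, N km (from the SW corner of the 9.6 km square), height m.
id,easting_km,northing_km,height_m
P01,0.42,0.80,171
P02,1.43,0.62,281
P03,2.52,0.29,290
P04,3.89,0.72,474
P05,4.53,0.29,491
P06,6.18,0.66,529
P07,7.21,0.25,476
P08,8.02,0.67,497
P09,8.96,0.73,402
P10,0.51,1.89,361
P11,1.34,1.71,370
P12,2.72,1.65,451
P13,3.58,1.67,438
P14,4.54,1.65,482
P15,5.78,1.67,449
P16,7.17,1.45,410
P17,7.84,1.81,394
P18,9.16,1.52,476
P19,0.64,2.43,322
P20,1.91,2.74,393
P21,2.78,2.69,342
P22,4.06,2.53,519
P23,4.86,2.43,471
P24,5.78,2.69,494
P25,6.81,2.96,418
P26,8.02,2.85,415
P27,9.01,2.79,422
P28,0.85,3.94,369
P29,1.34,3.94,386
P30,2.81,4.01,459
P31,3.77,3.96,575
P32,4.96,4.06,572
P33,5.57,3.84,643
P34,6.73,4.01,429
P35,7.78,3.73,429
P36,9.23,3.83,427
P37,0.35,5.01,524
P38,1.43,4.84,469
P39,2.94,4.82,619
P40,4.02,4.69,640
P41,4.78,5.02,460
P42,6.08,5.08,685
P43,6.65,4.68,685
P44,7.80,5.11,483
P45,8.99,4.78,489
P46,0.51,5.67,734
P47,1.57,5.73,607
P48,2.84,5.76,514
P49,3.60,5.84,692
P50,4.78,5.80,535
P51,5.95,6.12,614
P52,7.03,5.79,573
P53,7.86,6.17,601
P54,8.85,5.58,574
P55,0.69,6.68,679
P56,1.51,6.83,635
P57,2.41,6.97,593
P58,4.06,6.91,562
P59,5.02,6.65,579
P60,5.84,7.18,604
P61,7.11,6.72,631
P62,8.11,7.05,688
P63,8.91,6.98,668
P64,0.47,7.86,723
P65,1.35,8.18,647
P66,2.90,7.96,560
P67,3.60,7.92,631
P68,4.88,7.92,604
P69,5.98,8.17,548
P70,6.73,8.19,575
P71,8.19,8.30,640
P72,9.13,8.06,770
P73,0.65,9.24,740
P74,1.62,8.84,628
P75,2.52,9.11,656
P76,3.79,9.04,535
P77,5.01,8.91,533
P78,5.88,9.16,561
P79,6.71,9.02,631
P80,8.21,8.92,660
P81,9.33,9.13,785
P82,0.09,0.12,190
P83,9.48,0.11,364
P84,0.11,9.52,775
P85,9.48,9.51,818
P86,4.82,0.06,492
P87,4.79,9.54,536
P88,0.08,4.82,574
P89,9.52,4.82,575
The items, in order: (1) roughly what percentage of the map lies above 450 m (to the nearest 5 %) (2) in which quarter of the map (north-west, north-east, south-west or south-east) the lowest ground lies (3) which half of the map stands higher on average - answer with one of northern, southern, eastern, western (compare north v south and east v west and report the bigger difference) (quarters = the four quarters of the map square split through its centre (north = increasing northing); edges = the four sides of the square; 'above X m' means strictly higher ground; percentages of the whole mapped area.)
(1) About 70 % of the map lies above 450 m.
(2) Look to the south-west quarter for the lowest ground.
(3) On average the northern half of the map is the higher ground.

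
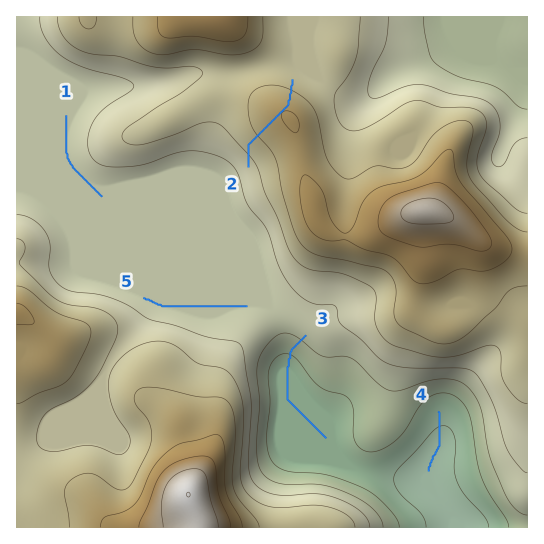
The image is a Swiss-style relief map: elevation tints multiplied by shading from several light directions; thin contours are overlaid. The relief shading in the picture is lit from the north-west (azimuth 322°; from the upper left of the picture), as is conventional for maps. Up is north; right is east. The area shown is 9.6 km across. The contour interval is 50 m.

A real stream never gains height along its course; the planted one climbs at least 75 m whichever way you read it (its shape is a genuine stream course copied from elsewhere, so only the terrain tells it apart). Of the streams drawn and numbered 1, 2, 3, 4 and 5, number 2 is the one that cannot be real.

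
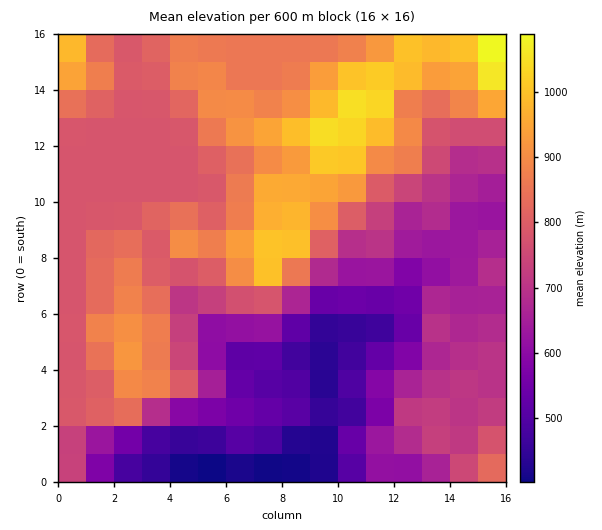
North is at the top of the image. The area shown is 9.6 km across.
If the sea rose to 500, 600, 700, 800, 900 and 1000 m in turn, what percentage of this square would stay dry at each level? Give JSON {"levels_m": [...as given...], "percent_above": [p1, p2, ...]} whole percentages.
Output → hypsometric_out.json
{"levels_m": [500, 600, 700, 800, 900, 1000], "percent_above": [90, 80, 63, 39, 18, 6]}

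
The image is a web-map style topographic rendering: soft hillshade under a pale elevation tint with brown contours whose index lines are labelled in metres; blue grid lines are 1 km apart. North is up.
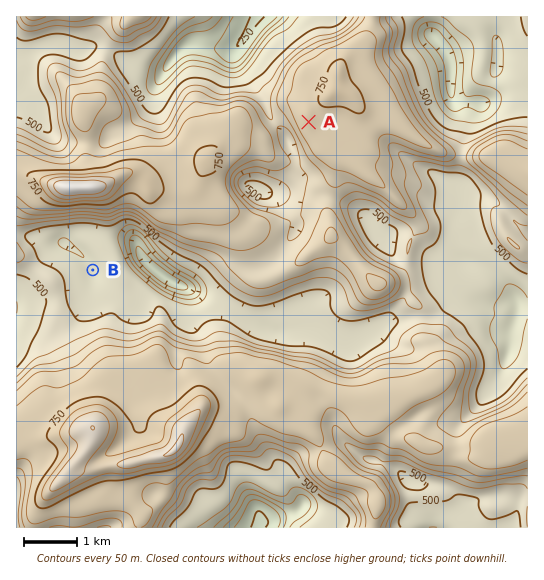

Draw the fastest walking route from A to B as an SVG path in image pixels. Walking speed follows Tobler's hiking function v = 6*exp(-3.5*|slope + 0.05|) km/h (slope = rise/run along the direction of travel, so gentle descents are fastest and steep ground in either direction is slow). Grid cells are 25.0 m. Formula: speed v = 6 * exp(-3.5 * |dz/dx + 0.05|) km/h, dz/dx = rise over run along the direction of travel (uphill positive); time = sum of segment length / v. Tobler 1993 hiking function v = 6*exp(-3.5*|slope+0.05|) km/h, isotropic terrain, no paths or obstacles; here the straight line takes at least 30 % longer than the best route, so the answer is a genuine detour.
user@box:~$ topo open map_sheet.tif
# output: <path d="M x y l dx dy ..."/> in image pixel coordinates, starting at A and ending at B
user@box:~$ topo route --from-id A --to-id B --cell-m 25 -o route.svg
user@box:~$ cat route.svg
<path d="M309 122l-8 4-2 0-13-7-1 0-6 3-4 4-2 5 0 6-3 5-7 7-26 13-11 11-5 10-38 38-10 5-16 0-22-11-9 0-5 3-14 13-10 22 0 10-3 6-1 1"/>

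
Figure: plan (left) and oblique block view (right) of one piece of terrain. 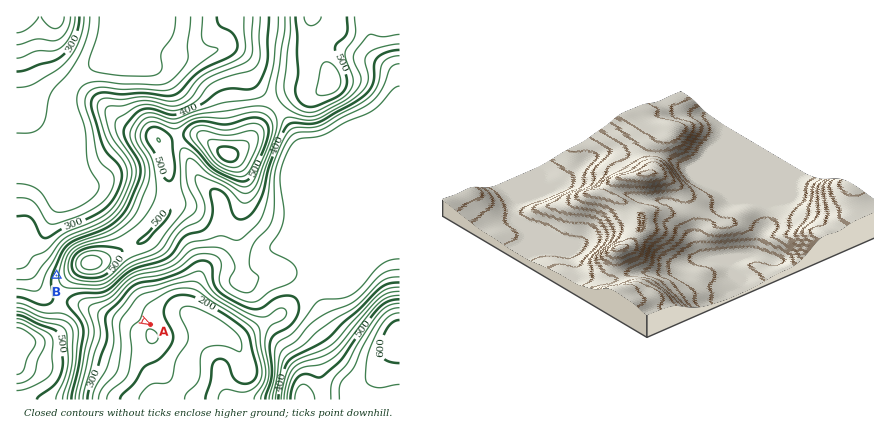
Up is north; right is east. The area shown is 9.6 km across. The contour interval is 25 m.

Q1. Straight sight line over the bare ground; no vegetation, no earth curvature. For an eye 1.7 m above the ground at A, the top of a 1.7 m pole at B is out of sight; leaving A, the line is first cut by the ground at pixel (115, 306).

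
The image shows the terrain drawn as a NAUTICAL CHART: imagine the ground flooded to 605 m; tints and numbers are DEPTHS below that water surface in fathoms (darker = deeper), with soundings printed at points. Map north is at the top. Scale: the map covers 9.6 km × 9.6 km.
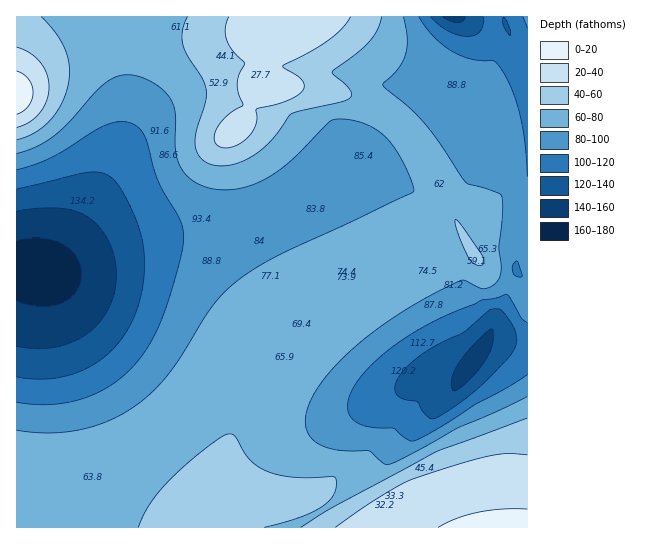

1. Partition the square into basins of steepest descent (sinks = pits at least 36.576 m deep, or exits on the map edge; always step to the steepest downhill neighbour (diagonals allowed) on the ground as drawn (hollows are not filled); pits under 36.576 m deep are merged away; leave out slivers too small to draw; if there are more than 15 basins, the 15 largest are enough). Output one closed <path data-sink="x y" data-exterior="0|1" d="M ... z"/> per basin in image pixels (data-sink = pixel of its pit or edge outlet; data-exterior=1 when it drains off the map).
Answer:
<path data-sink="38 270" data-exterior="0" d="M285 16l-269 1 1 511 318-1-15-21-11-11-51 18-8 0-13-11-9-16-3-11 0-18 4-16 10-20 29-39 26-25 31-24 66-41 82-39-10-18-36-74-15-23-18-19-20-14-33-13-28-5-54-2-2-2 8-42 8-15z"/><path data-sink="474 361" data-exterior="0" d="M473 253l-82 39-45 27-44 32-34 31-29 39-10 20-4 16 0 18 3 11 5 11 13 14 4 2 13-1 46-17 6 4 20 29 193-1 0-229-11-10-28-15z"/><path data-sink="454 17" data-exterior="1" d="M527 16l-241 0-13 10-8 15-8 36 2 8 38 0 44 7 33 13 20 14 18 19 15 23 46 93 16 19 28 15 10 9z"/>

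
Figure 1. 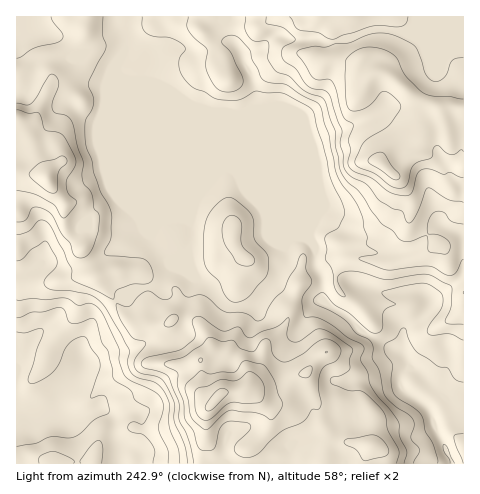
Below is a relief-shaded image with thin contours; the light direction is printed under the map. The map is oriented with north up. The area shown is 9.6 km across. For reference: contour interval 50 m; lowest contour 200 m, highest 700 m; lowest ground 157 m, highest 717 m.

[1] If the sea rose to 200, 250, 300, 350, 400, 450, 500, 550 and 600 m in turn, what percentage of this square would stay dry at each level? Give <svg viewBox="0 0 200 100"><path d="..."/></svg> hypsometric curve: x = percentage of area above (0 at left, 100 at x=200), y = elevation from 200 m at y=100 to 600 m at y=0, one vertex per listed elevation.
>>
<svg viewBox="0 0 200 100"><path d="M193 100l-9-12-9-13-11-13-56-12-33-12-26-13-18-13-11-12"/></svg>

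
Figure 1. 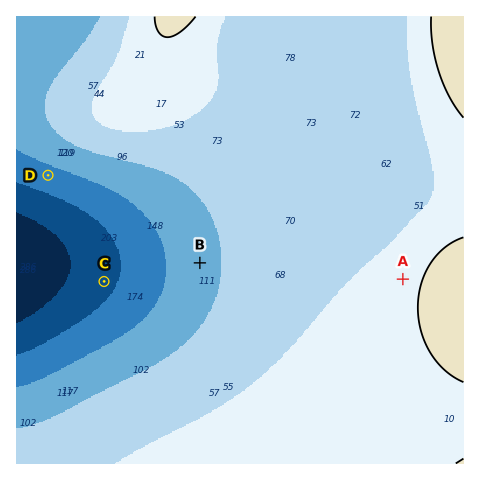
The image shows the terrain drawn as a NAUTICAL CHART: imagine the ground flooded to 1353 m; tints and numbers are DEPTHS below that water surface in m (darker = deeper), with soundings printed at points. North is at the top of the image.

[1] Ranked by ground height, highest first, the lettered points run A B D C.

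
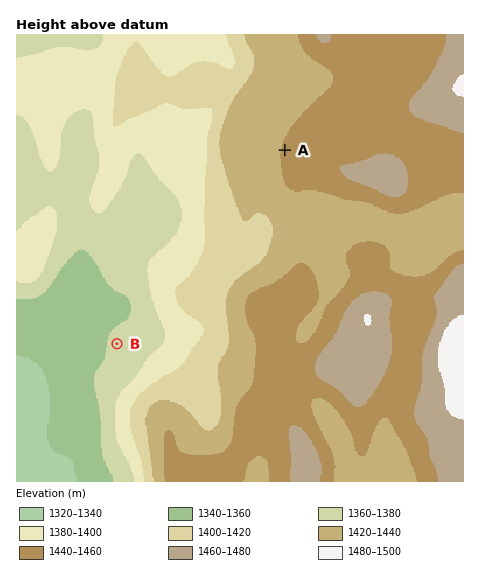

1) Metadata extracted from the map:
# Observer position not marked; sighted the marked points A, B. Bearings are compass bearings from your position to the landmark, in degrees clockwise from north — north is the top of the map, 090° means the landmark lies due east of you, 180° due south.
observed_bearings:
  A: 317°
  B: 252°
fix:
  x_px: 384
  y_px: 257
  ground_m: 1440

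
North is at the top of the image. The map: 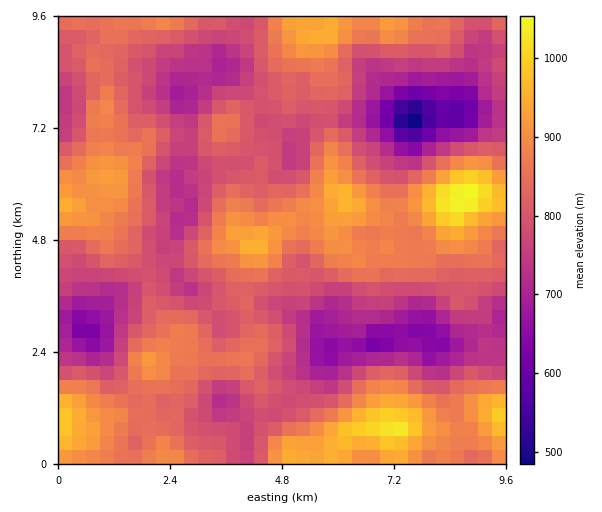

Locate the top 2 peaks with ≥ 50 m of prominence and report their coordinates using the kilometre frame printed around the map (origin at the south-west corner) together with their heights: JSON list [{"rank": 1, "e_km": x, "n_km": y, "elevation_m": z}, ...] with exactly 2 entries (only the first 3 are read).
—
[{"rank": 1, "e_km": 8.76, "n_km": 5.69, "elevation_m": 1072}, {"rank": 2, "e_km": 7.36, "n_km": 0.74, "elevation_m": 1043}]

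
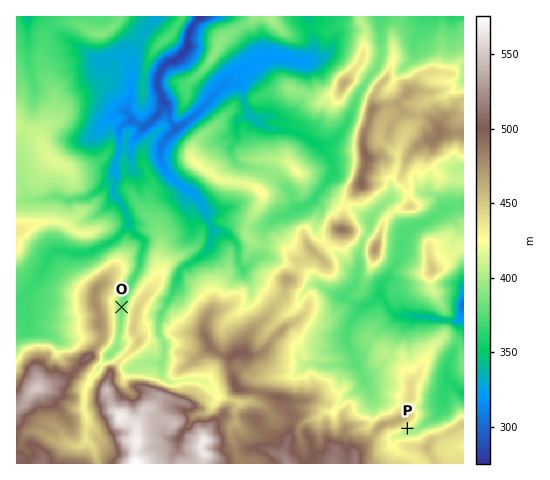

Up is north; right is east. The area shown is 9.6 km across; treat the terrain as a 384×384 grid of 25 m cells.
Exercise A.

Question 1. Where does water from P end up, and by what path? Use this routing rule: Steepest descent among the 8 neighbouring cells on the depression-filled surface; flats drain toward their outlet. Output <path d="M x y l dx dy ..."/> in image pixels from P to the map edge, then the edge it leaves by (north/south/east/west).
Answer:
<path d="M407 428l3 3 4 0 3-1 16-12 9-9 2-3 0-11 1-2 0-3 4-8 2 0 10 10 2 0"/>
exit: east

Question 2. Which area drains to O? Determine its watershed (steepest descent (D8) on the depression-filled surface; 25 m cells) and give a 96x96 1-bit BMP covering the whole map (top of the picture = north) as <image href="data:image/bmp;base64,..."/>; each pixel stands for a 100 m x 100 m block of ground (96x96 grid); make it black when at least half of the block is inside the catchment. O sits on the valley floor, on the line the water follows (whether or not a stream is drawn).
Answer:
<image width="96" height="96" href="data:image/bmp;base64,Qk2+BAAAAAAAAD4AAAAoAAAAYAAAAGAAAAABAAEAAAAAAIAEAAATCwAAEwsAAAIAAAAAAAAA////AAAAAAD////AAAAAAAAAAAD////AAAAAAAAAAAD////AAAAAAAAAAAD////AAAAAAAAAAAD////AAAAAAAAAAAD////AAAAAAAAAAAD////AAAAAAAAAAAD////AAAAAAAAAAAD////AAAAAAAAAAAD///4AAAAAAAAAAAD///wAAAAAAAAAAAD///gAAAAAAAAAAAB///gAAAAAAAAAAAA///AAAAAAAAAAAAAf//AAAAAAAAAAAAAf//AAAAAAAAAAAAAH//AAAAAAAAAAAAAAf/AAAAAAAAAAAAAAH/AAAAAAAAAAAAAAD/AAAAAAAAAAAAAAB/gAAAAAAAAAAAAAA/wAAAAAAAAAAAAAAf4AAAAAAAAAAAAAAP8AAAAAAAAAAAAAAH+AAAAAAAAAAAAAAH/AAAAAAAAAAAAAAD/AAAAAAAAAAAAAAD/AAAAAAAAAAAAAAD+AAAAAAAAAAAAAAD+AAAAAAAAAAAAAAD/AAAAAAAAAAAAAAD/AAAAAAAAAAAAAAD/AAAAAAAAAAAAAAD+AAAAAAAAAAAAAAAAAAAAAAAAAAAAAAAAAAAAAAAAAAAAAAAAAAAAAAAAAAAAAAAAAAAAAAAAAAAAAAAAAAAAAAAAAAAAAAAAAAAAAAAAAAAAAAAAAAAAAAAAAAAAAAAAAAAAAAAAAAAAAAAAAAAAAAAAAAAAAAAAAAAAAAAAAAAAAAAAAAAAAAAAAAAAAAAAAAAAAAAAAAAAAAAAAAAAAAAAAAAAAAAAAAAAAAAAAAAAAAAAAAAAAAAAAAAAAAAAAAAAAAAAAAAAAAAAAAAAAAAAAAAAAAAAAAAAAAAAAAAAAAAAAAAAAAAAAAAAAAAAAAAAAAAAAAAAAAAAAAAAAAAAAAAAAAAAAAAAAAAAAAAAAAAAAAAAAAAAAAAAAAAAAAAAAAAAAAAAAAAAAAAAAAAAAAAAAAAAAAAAAAAAAAAAAAAAAAAAAAAAAAAAAAAAAAAAAAAAAAAAAAAAAAAAAAAAAAAAAAAAAAAAAAAAAAAAAAAAAAAAAAAAAAAAAAAAAAAAAAAAAAAAAAAAAAAAAAAAAAAAAAAAAAAAAAAAAAAAAAAAAAAAAAAAAAAAAAAAAAAAAAAAAAAAAAAAAAAAAAAAAAAAAAAAAAAAAAAAAAAAAAAAAAAAAAAAAAAAAAAAAAAAAAAAAAAAAAAAAAAAAAAAAAAAAAAAAAAAAAAAAAAAAAAAAAAAAAAAAAAAAAAAAAAAAAAAAAAAAAAAAAAAAAAAAAAAAAAAAAAAAAAAAAAAAAAAAAAAAAAAAAAAAAAAAAAAAAAAAAAAAAAAAAAAAAAAAAAAAAAAAAAAAAAAAAAAAAAAAAAAAAAAAAAAAAAAAAAAAAAAAAAAAAAAAAAAAAAAAAAAAAAAAAAAAAAAAAAAAAAAAAAAAAAAAAAAAAAAAAAAAAAAAAAAAAAAAAAAAAAAAAAAAAAAAAAAAAAAAAAAAAAAAAAAAAAAAAAAAAAAAAAAAAAAAAAAAAAAAAAAAAAAAAAAAAAAAAAAAAAAAAAA="/>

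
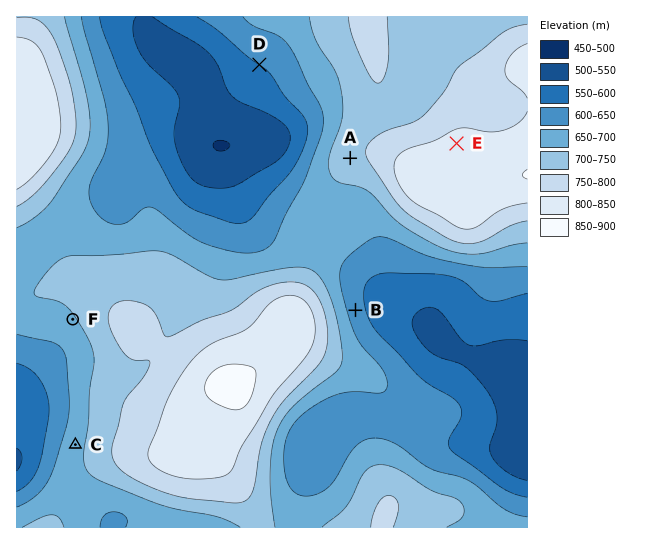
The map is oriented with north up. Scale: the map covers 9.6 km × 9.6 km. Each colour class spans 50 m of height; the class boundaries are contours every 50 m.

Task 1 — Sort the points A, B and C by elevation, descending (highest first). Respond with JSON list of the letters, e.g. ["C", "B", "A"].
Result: ["A", "C", "B"]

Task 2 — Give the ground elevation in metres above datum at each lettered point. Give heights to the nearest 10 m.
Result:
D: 600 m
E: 820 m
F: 690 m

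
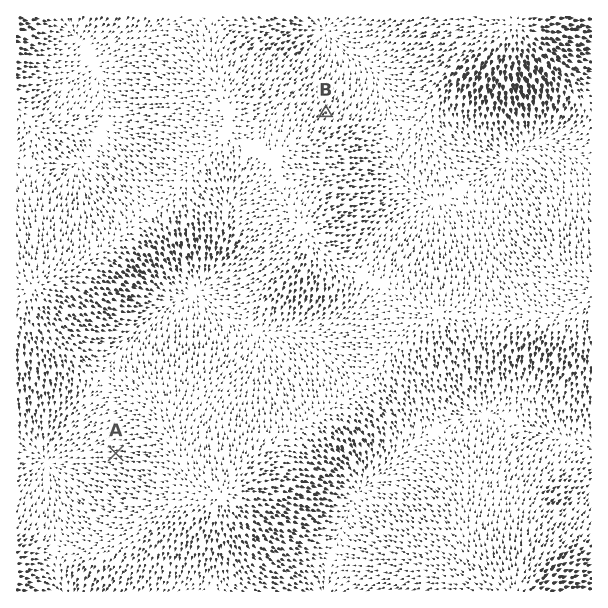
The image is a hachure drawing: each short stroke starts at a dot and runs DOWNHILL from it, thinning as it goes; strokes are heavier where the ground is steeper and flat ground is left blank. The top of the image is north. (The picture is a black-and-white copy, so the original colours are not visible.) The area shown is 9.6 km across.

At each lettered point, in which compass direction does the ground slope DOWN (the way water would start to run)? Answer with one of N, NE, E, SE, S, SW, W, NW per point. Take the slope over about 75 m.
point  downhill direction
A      W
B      NE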